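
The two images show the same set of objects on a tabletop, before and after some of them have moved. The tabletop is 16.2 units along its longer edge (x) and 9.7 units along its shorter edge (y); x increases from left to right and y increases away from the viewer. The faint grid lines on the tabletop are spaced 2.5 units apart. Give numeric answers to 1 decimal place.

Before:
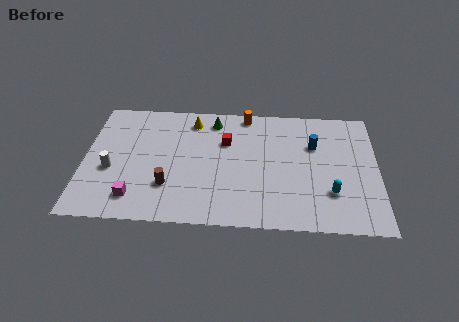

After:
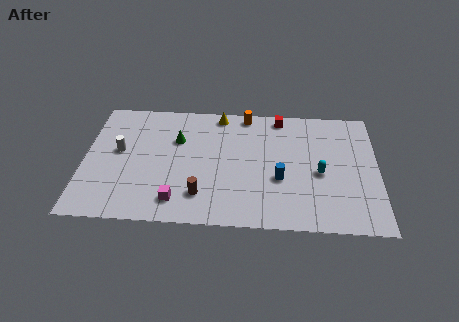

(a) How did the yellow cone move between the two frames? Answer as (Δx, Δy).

(1.5, 0.6)

The yellow cone was at about (5.9, 8.1) and moved to about (7.4, 8.7).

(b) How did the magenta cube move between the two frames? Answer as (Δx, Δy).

(2.3, -0.1)

From the two frames, the magenta cube sits at roughly (2.9, 1.8) before and (5.2, 1.7) after.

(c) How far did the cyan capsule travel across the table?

1.6

From (13.6, 2.8) to (13.0, 4.3), the cyan capsule covered √(0.6² + 1.5²) ≈ 1.6 units.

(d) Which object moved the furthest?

the red cube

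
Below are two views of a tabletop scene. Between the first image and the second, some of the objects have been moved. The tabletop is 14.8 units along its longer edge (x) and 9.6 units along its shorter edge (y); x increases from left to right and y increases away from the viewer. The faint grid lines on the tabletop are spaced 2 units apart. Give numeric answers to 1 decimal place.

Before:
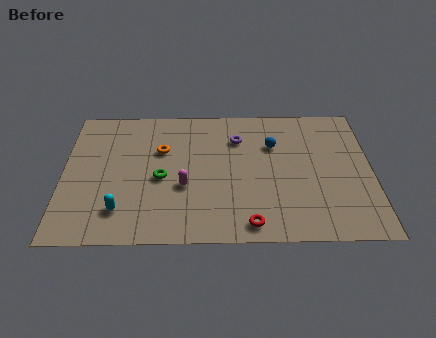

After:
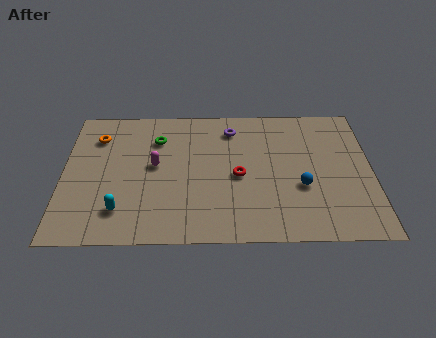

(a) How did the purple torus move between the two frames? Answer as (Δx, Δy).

(-0.3, 0.7)

The purple torus started near (8.4, 7.1) and ended near (8.1, 7.8).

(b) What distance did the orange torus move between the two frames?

3.3

The orange torus moved from about (4.7, 6.3) to (1.6, 7.3), a distance of √(3.1² + 1.0²) ≈ 3.3.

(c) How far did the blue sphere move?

3.3

From (10.1, 6.6) to (11.4, 3.6), the blue sphere covered √(1.3² + 3.0²) ≈ 3.3 units.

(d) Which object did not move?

the cyan capsule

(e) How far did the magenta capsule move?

2.1

From (5.8, 3.7) to (4.4, 5.2), the magenta capsule covered √(1.4² + 1.5²) ≈ 2.1 units.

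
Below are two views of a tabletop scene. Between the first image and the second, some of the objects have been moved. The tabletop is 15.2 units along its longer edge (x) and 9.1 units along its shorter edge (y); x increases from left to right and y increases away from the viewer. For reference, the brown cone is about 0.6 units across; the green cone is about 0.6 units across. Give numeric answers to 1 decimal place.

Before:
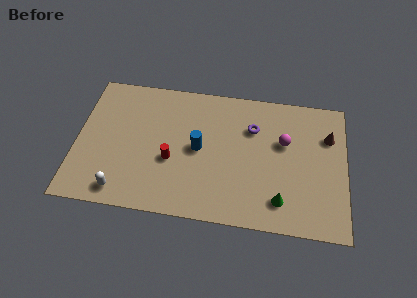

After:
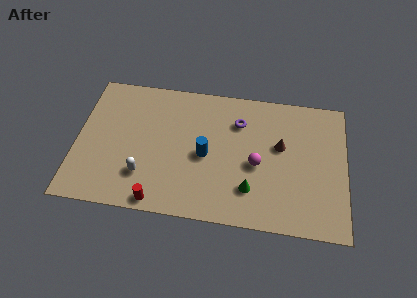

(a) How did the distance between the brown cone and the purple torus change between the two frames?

-1.6

They were about 4.3 units apart before and 2.7 after — 1.6 units closer together.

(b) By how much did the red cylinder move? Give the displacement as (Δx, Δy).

(-0.6, -2.8)

From the two frames, the red cylinder sits at roughly (5.4, 3.6) before and (4.8, 0.8) after.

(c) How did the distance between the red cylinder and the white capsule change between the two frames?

-1.8

The distance was about 3.6 in the first image and 1.8 in the second, so they moved 1.8 units closer together.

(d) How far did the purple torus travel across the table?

0.9

From (9.9, 6.4) to (9.1, 6.7), the purple torus covered √(0.8² + 0.3²) ≈ 0.9 units.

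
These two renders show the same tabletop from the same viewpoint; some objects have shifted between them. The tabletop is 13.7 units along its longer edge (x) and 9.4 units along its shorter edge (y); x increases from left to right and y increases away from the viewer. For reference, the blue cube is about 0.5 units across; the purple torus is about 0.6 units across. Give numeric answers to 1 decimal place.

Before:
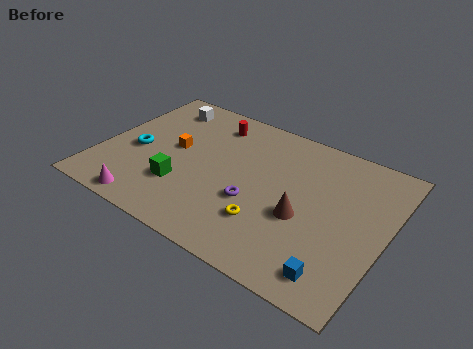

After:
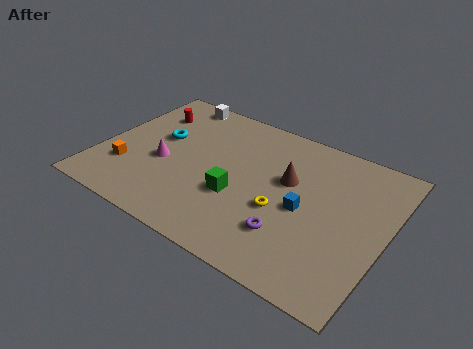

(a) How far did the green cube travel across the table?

2.7

From (4.2, 2.8) to (6.8, 3.5), the green cube covered √(2.6² + 0.7²) ≈ 2.7 units.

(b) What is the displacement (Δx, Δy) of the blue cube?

(-2.0, 2.9)

From the two frames, the blue cube sits at roughly (11.9, 1.4) before and (9.9, 4.3) after.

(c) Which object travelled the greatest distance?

the blue cube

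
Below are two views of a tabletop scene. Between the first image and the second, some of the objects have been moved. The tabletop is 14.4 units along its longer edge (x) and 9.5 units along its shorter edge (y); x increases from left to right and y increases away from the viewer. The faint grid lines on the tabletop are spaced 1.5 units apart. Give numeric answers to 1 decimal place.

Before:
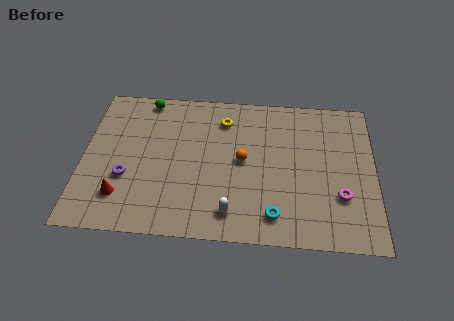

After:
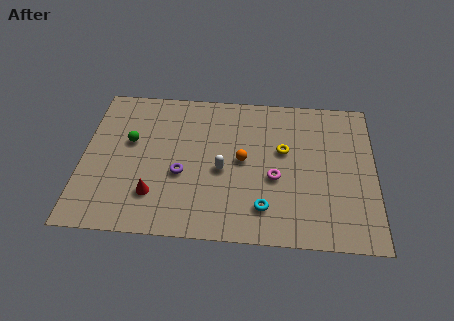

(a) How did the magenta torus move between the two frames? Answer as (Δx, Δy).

(-3.2, 0.9)

From the two frames, the magenta torus sits at roughly (12.7, 3.0) before and (9.5, 3.9) after.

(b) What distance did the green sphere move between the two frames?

3.0

The green sphere moved from about (3.0, 8.6) to (2.3, 5.7), a distance of √(0.7² + 2.9²) ≈ 3.0.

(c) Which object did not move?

the orange sphere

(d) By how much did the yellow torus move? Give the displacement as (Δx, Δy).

(3.0, -1.8)

From the two frames, the yellow torus sits at roughly (6.9, 7.5) before and (9.9, 5.7) after.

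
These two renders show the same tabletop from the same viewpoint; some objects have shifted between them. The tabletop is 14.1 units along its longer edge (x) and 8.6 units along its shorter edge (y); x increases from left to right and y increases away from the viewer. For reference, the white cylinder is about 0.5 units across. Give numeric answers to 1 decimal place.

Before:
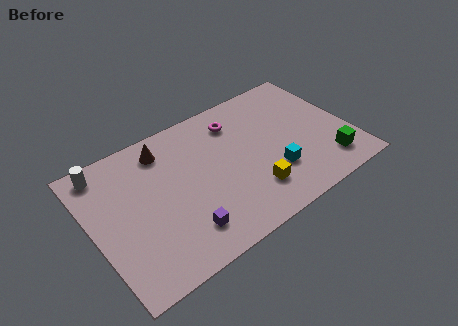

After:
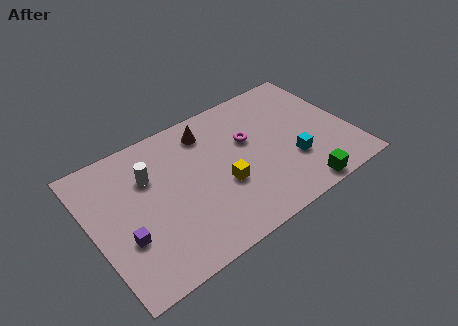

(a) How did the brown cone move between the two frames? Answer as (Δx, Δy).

(2.4, -0.1)

From the two frames, the brown cone sits at roughly (4.3, 7.1) before and (6.7, 7.0) after.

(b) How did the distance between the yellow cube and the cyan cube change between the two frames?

+2.4

The distance was about 1.4 in the first image and 3.8 in the second, so they moved 2.4 units further apart.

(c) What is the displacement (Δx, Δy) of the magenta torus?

(0.4, -1.5)

The magenta torus started near (8.3, 6.8) and ended near (8.7, 5.3).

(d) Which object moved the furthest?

the purple cube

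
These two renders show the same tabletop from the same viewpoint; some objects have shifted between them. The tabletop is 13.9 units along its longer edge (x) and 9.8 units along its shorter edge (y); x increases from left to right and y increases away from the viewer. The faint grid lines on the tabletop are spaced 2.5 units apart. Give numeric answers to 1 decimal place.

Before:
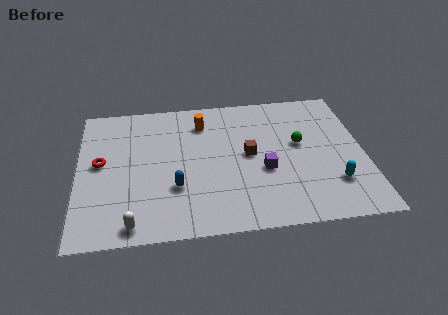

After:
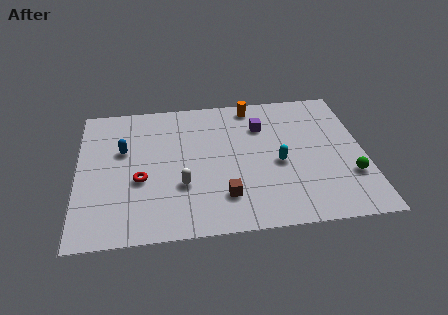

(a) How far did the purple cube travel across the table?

3.2

From (9.0, 3.9) to (9.0, 7.1), the purple cube covered √(0.0² + 3.2²) ≈ 3.2 units.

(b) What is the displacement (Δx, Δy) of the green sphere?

(2.3, -2.6)

The green sphere started near (10.8, 5.6) and ended near (13.1, 3.0).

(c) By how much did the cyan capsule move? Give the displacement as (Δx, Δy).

(-2.6, 1.7)

From the two frames, the cyan capsule sits at roughly (12.3, 2.6) before and (9.7, 4.3) after.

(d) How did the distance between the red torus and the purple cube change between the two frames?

-1.2

The distance was about 8.0 in the first image and 6.8 in the second, so they moved 1.2 units closer together.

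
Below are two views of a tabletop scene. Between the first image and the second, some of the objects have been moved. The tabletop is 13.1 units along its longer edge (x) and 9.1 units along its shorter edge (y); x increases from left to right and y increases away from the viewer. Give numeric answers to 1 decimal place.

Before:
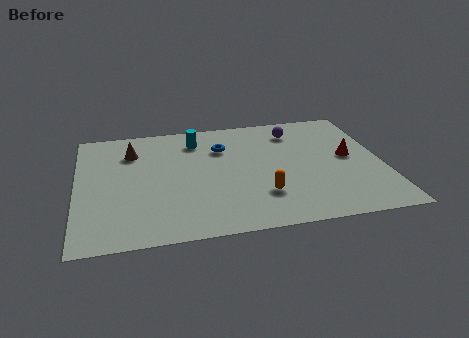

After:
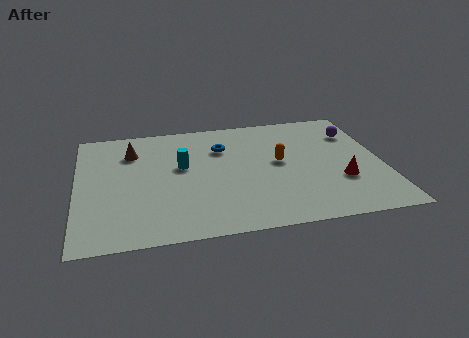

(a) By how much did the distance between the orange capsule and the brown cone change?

-0.3

They were about 6.9 units apart before and 6.6 after — 0.3 units closer together.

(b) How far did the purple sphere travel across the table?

2.7

The purple sphere moved from about (9.5, 7.3) to (12.1, 6.7), a distance of √(2.6² + 0.6²) ≈ 2.7.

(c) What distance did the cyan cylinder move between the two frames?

2.1

The cyan cylinder was near (5.2, 7.3) before and (4.5, 5.3) after, so it travelled √(0.7² + 2.0²) ≈ 2.1 units.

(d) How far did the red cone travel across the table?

1.9

The red cone moved from about (11.7, 4.8) to (11.2, 3.0), a distance of √(0.5² + 1.8²) ≈ 1.9.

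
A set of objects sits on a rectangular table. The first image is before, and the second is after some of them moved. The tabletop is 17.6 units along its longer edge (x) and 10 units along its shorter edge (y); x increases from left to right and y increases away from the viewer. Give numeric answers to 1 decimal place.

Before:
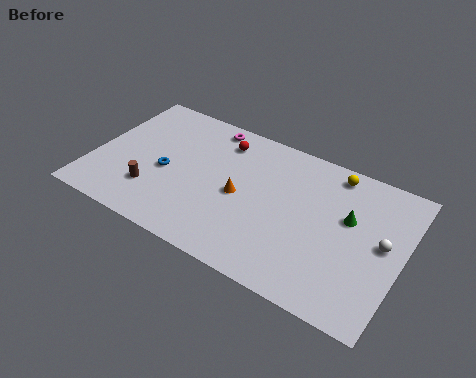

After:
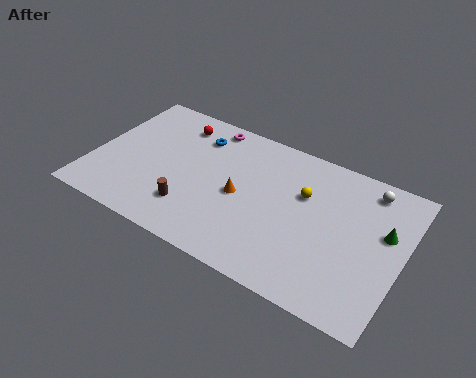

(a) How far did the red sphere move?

2.7

From (6.9, 8.1) to (4.2, 8.2), the red sphere covered √(2.7² + 0.1²) ≈ 2.7 units.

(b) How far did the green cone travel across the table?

2.0

From (14.5, 6.1) to (16.5, 6.1), the green cone covered √(2.0² + 0.0²) ≈ 2.0 units.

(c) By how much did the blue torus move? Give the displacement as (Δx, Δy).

(1.3, 3.4)

The blue torus started near (4.2, 4.4) and ended near (5.5, 7.8).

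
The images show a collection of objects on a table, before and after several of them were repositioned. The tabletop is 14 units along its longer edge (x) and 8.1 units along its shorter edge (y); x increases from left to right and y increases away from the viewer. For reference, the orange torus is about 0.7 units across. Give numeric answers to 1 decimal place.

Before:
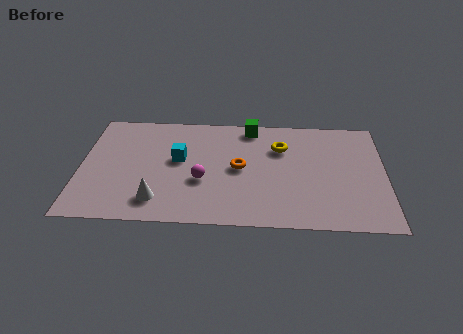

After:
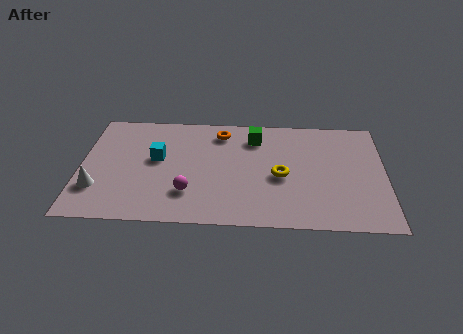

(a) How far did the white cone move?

2.9

The white cone was near (3.6, 1.6) before and (0.8, 2.3) after, so it travelled √(2.8² + 0.7²) ≈ 2.9 units.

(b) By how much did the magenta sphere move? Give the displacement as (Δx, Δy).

(-0.6, -0.9)

The magenta sphere started near (5.6, 3.1) and ended near (5.0, 2.2).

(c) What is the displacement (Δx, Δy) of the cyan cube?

(-1.0, 0.0)

From the two frames, the cyan cube sits at roughly (4.5, 4.6) before and (3.5, 4.6) after.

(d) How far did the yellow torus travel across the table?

2.1

From (9.2, 5.7) to (9.2, 3.6), the yellow torus covered √(0.0² + 2.1²) ≈ 2.1 units.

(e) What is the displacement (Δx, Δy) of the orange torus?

(-0.9, 2.6)

From the two frames, the orange torus sits at roughly (7.3, 4.1) before and (6.4, 6.7) after.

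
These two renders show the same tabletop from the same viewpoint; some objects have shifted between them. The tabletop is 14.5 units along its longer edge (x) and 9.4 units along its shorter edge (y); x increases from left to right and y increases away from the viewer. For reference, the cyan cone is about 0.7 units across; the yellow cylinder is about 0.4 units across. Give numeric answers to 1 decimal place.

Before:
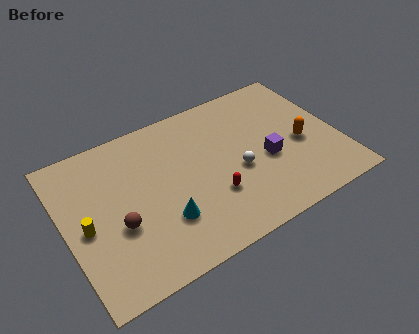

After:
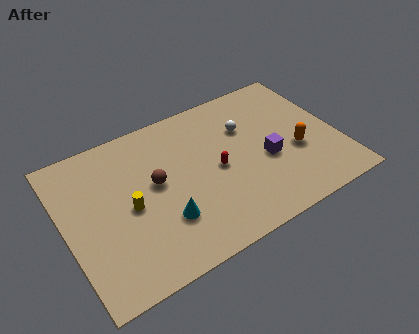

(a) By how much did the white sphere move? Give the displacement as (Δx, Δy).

(0.9, 2.5)

The white sphere was at about (9.0, 3.9) and moved to about (9.9, 6.4).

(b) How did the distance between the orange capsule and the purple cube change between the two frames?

-0.3

The distance was about 1.9 in the first image and 1.6 in the second, so they moved 0.3 units closer together.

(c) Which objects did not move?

the cyan cone and the purple cube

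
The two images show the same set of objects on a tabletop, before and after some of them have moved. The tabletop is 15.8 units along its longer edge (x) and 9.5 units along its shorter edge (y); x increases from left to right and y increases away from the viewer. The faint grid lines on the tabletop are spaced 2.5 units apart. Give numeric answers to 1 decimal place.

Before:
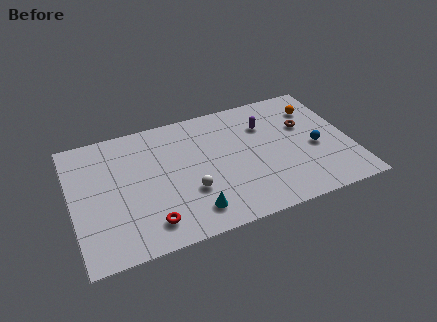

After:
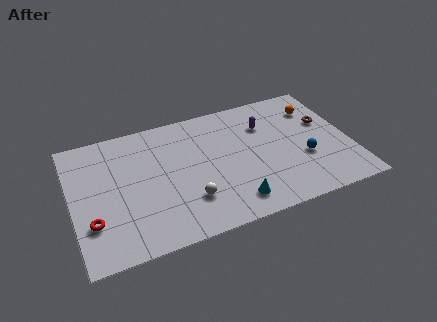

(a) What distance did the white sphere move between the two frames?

0.6

From (6.5, 3.2) to (6.4, 2.6), the white sphere covered √(0.1² + 0.6²) ≈ 0.6 units.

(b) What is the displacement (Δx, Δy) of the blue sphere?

(-0.7, -0.6)

From the two frames, the blue sphere sits at roughly (13.8, 4.1) before and (13.1, 3.5) after.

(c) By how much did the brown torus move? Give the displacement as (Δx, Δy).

(1.2, -0.1)

From the two frames, the brown torus sits at roughly (13.4, 6.0) before and (14.6, 5.9) after.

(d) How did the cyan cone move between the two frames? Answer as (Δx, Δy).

(2.3, -0.1)

The cyan cone started near (6.5, 1.7) and ended near (8.8, 1.6).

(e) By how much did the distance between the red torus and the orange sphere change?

+2.4

They were about 11.5 units apart before and 13.9 after — 2.4 units further apart.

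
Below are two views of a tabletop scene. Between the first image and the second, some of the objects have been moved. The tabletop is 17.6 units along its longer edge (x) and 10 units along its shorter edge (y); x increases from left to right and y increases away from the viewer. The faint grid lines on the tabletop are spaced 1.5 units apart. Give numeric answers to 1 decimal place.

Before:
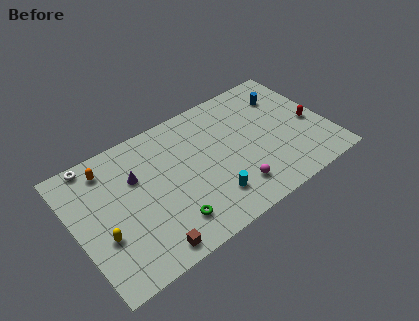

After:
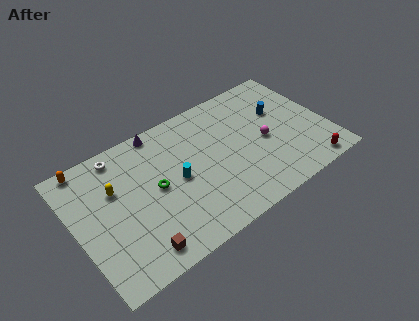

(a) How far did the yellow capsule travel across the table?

3.2

The yellow capsule was near (1.6, 3.6) before and (2.9, 6.5) after, so it travelled √(1.3² + 2.9²) ≈ 3.2 units.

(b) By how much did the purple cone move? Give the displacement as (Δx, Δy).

(2.1, 2.6)

The purple cone started near (4.4, 6.6) and ended near (6.5, 9.2).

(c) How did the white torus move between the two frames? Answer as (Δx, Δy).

(1.7, -0.4)

The white torus started near (1.9, 9.2) and ended near (3.6, 8.8).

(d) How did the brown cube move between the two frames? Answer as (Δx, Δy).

(-0.7, 0.3)

From the two frames, the brown cube sits at roughly (4.3, 1.1) before and (3.6, 1.4) after.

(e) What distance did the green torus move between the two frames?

3.0

The green torus moved from about (6.0, 2.1) to (5.5, 5.1), a distance of √(0.5² + 3.0²) ≈ 3.0.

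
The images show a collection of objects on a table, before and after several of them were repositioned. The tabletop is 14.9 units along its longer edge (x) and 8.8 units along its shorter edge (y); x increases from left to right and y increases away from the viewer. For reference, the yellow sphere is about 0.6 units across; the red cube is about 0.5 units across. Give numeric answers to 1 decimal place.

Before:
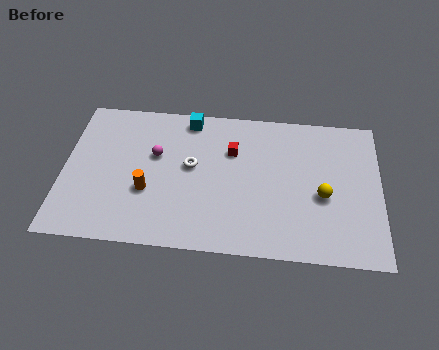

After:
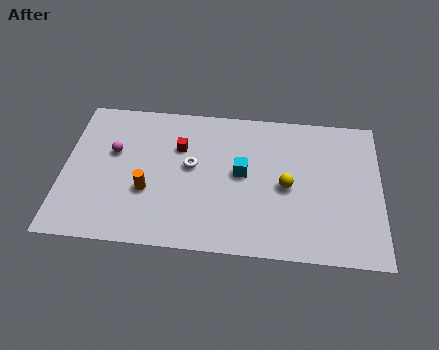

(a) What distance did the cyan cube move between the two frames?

4.0

The cyan cube was near (5.8, 7.8) before and (8.4, 4.7) after, so it travelled √(2.6² + 3.1²) ≈ 4.0 units.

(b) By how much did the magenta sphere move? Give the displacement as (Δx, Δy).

(-2.0, 0.0)

From the two frames, the magenta sphere sits at roughly (4.3, 5.4) before and (2.3, 5.4) after.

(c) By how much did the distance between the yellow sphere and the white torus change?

-1.7

They were about 6.3 units apart before and 4.6 after — 1.7 units closer together.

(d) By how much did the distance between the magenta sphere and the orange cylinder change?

+0.6

They were about 2.2 units apart before and 2.8 after — 0.6 units further apart.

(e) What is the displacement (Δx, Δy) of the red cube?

(-2.5, 0.0)

The red cube was at about (7.9, 6.0) and moved to about (5.4, 6.0).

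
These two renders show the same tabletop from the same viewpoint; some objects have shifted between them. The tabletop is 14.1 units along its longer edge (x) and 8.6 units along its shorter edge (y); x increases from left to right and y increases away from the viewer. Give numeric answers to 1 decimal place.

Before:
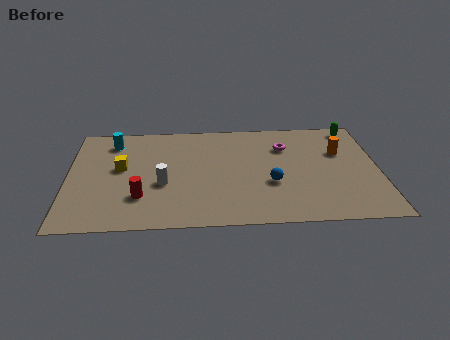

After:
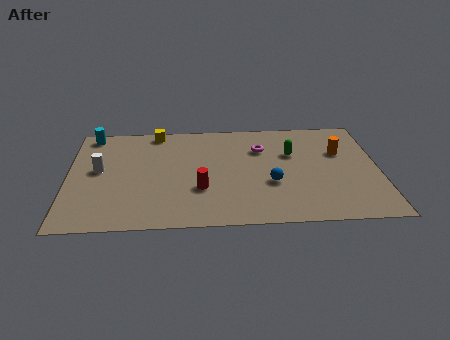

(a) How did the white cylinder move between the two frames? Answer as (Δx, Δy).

(-2.9, 1.3)

The white cylinder started near (4.3, 3.4) and ended near (1.4, 4.7).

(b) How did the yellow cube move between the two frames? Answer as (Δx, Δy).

(1.6, 3.0)

The yellow cube was at about (2.4, 4.8) and moved to about (4.0, 7.8).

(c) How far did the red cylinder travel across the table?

2.7

The red cylinder moved from about (3.3, 2.4) to (6.0, 2.9), a distance of √(2.7² + 0.5²) ≈ 2.7.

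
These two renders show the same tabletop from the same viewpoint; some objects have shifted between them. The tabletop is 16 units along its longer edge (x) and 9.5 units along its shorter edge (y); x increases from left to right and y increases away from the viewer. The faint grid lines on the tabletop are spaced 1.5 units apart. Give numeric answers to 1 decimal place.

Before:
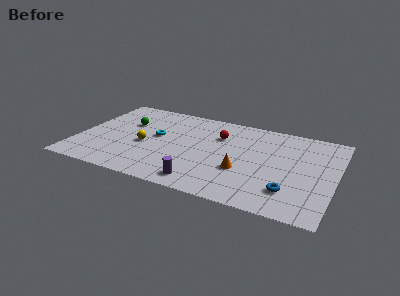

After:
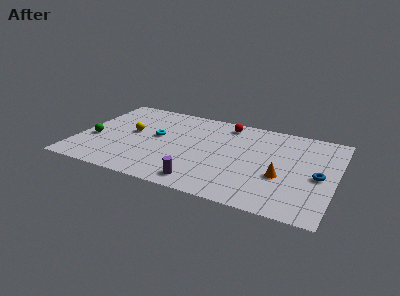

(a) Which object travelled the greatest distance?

the green sphere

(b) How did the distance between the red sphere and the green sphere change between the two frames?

+3.3

They were about 5.8 units apart before and 9.1 after — 3.3 units further apart.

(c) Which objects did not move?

the purple cylinder and the cyan torus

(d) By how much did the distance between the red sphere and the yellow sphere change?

+1.3

They were about 5.1 units apart before and 6.4 after — 1.3 units further apart.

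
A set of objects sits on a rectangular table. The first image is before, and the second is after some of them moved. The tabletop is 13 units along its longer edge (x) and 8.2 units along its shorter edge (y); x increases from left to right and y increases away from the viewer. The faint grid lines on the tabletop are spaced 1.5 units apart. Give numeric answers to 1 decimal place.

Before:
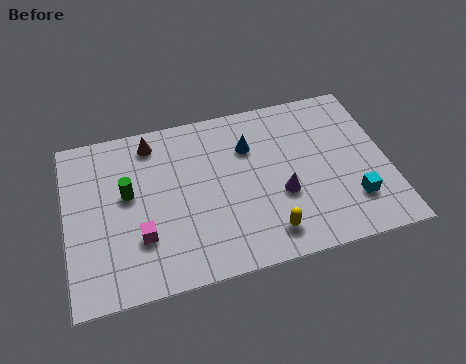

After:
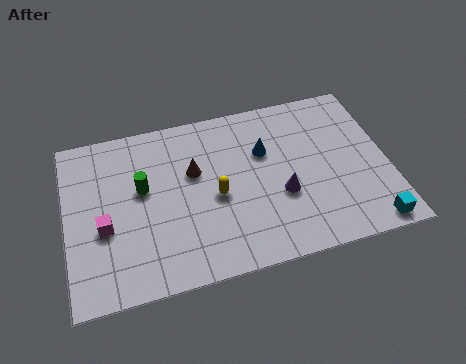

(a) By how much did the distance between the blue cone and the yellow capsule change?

-1.7

They were about 4.4 units apart before and 2.7 after — 1.7 units closer together.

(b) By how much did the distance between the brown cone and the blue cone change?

-1.2

They were about 4.1 units apart before and 2.9 after — 1.2 units closer together.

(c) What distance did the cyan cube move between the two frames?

1.4

The cyan cube was near (11.4, 2.1) before and (12.0, 0.8) after, so it travelled √(0.6² + 1.3²) ≈ 1.4 units.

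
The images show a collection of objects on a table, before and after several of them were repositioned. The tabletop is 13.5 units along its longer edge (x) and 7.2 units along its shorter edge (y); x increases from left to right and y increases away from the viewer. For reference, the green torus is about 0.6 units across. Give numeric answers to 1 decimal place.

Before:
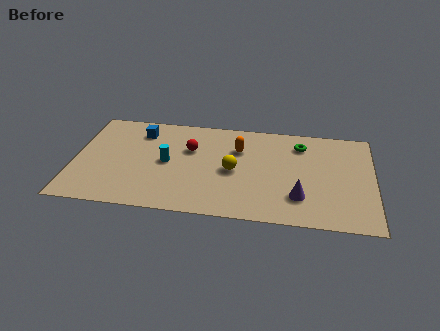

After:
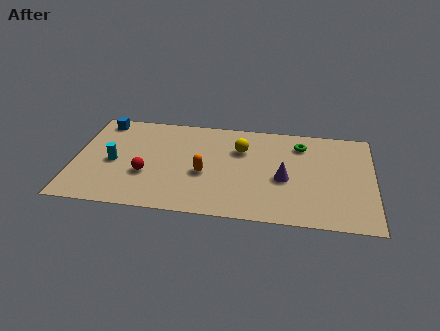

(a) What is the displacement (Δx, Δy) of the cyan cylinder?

(-2.4, -0.3)

From the two frames, the cyan cylinder sits at roughly (4.2, 3.6) before and (1.8, 3.3) after.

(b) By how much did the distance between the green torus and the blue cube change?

+1.8

They were about 7.3 units apart before and 9.1 after — 1.8 units further apart.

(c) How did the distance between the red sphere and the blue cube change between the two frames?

+1.8

Before: roughly 2.5 units apart; after: 4.3. That's 1.8 units further apart.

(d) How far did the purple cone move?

1.4

From (10.2, 1.9) to (9.5, 3.1), the purple cone covered √(0.7² + 1.2²) ≈ 1.4 units.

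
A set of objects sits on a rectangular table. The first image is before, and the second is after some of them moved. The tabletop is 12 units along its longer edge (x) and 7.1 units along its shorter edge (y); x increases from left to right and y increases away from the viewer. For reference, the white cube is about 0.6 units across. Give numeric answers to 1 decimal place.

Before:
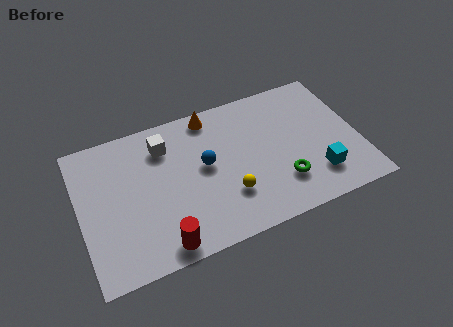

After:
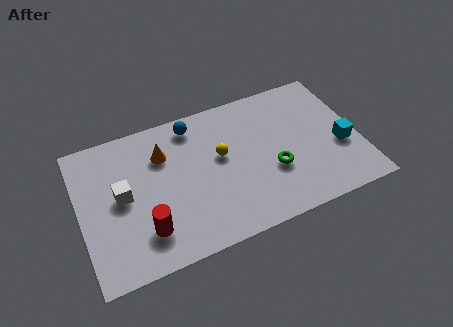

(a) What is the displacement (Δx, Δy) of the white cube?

(-2.0, -1.8)

The white cube started near (3.8, 5.5) and ended near (1.8, 3.7).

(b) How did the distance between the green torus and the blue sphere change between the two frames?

+1.0

They were about 3.7 units apart before and 4.7 after — 1.0 units further apart.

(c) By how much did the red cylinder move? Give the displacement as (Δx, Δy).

(-0.6, 0.9)

The red cylinder started near (3.2, 0.8) and ended near (2.6, 1.7).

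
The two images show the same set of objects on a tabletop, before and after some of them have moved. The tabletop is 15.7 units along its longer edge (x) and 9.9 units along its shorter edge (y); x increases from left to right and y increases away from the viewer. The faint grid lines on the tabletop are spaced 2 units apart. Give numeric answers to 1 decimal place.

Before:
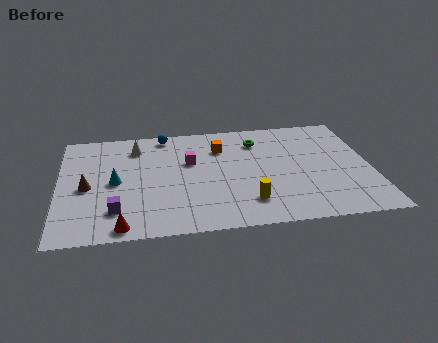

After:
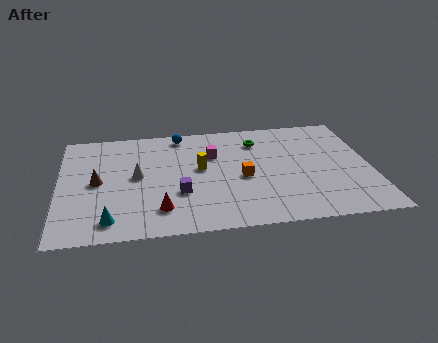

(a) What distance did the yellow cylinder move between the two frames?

4.0

The yellow cylinder was near (9.4, 2.2) before and (7.1, 5.5) after, so it travelled √(2.3² + 3.3²) ≈ 4.0 units.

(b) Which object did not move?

the green torus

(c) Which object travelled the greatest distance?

the yellow cylinder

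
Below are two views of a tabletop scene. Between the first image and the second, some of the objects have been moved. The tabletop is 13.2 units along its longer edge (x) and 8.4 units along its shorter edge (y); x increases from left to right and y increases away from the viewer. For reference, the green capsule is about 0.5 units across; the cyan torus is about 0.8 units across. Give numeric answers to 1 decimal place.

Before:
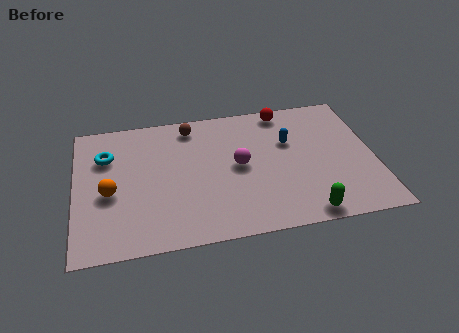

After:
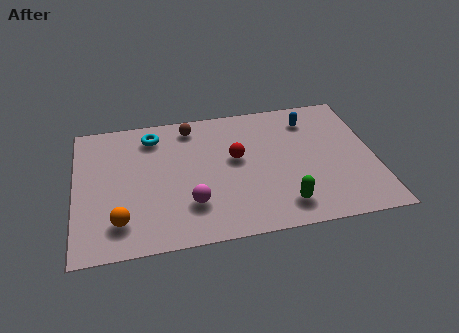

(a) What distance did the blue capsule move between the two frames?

1.6

The blue capsule was near (9.5, 5.4) before and (10.5, 6.7) after, so it travelled √(1.0² + 1.3²) ≈ 1.6 units.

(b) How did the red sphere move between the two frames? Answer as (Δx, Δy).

(-2.3, -2.7)

The red sphere started near (9.4, 7.5) and ended near (7.1, 4.8).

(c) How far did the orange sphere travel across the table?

1.8

From (1.5, 3.6) to (1.9, 1.8), the orange sphere covered √(0.4² + 1.8²) ≈ 1.8 units.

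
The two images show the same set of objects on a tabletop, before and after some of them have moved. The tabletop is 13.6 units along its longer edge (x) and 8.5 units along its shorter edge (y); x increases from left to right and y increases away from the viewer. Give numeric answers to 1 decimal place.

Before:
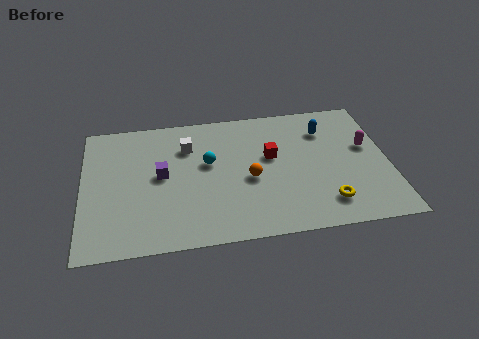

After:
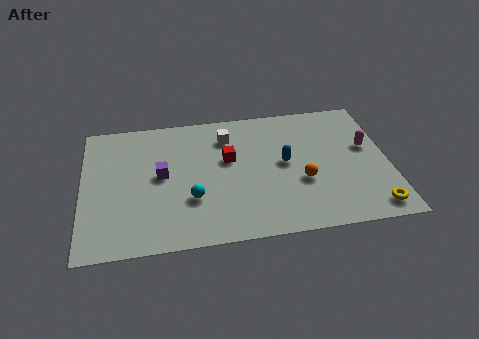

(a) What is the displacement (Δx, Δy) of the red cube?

(-1.9, 0.1)

The red cube was at about (8.4, 5.0) and moved to about (6.5, 5.1).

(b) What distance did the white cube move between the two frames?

1.8

From (4.7, 6.2) to (6.5, 6.6), the white cube covered √(1.8² + 0.4²) ≈ 1.8 units.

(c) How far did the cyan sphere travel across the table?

2.3

The cyan sphere was near (5.6, 5.0) before and (4.8, 2.8) after, so it travelled √(0.8² + 2.2²) ≈ 2.3 units.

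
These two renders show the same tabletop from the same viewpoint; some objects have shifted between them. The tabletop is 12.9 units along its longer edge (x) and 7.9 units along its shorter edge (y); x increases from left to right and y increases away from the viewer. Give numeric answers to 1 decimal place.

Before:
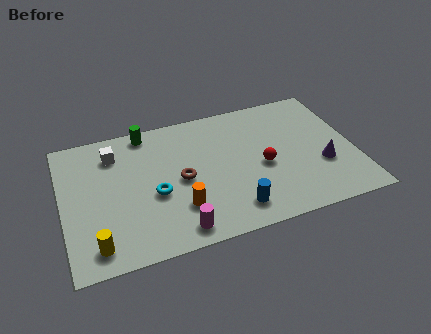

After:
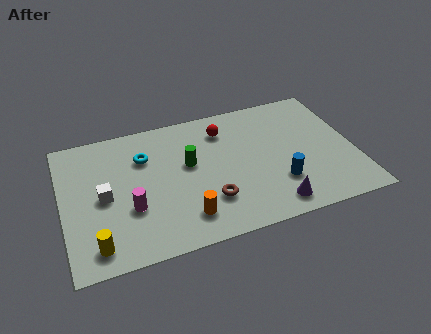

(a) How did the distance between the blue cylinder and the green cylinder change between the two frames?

-2.2

Before: roughly 6.6 units apart; after: 4.4. That's 2.2 units closer together.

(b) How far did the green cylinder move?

3.0

The green cylinder moved from about (3.9, 7.1) to (5.6, 4.6), a distance of √(1.7² + 2.5²) ≈ 3.0.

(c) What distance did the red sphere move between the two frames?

3.1

The red sphere moved from about (8.8, 3.5) to (7.3, 6.2), a distance of √(1.5² + 2.7²) ≈ 3.1.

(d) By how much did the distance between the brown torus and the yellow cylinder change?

+0.4

Before: roughly 4.7 units apart; after: 5.1. That's 0.4 units further apart.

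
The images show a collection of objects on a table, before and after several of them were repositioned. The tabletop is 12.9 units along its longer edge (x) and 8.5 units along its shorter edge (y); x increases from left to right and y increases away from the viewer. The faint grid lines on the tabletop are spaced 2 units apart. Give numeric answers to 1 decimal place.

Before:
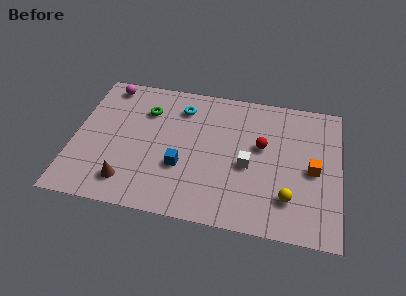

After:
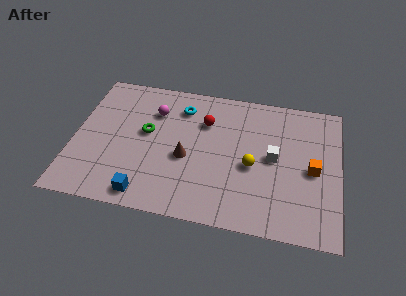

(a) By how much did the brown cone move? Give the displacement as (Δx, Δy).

(2.7, 2.0)

From the two frames, the brown cone sits at roughly (2.8, 1.6) before and (5.5, 3.6) after.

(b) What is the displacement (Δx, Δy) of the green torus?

(0.1, -1.4)

The green torus was at about (3.4, 6.2) and moved to about (3.5, 4.8).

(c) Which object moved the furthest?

the brown cone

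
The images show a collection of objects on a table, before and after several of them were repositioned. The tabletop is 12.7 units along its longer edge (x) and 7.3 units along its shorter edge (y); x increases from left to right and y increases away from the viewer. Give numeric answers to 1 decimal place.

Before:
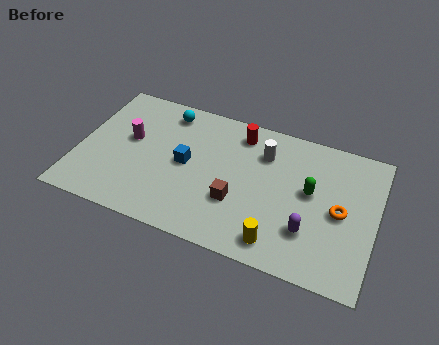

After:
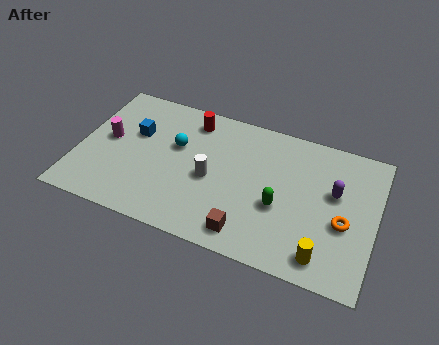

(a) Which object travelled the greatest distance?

the white cylinder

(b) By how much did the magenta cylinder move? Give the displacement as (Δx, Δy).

(-0.9, -0.3)

From the two frames, the magenta cylinder sits at roughly (2.1, 4.2) before and (1.2, 3.9) after.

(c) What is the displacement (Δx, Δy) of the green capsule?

(-1.2, -1.2)

The green capsule was at about (9.9, 4.1) and moved to about (8.7, 2.9).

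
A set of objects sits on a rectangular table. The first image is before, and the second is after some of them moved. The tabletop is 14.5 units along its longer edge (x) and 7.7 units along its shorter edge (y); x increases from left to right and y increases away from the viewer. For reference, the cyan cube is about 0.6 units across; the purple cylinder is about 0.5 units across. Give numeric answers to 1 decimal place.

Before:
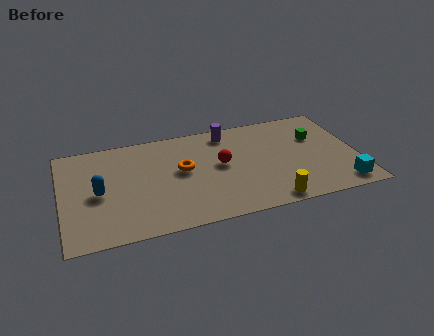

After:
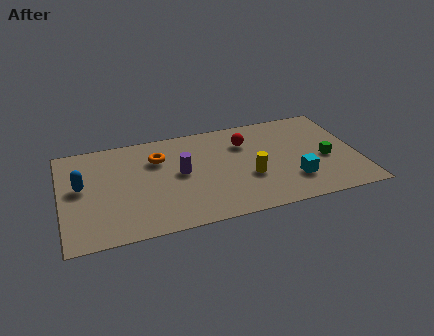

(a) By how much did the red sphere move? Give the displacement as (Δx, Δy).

(1.3, 1.4)

From the two frames, the red sphere sits at roughly (7.8, 4.2) before and (9.1, 5.6) after.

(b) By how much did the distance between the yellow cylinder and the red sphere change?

-1.3

Before: roughly 4.0 units apart; after: 2.7. That's 1.3 units closer together.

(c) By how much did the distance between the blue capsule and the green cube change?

+1.0

They were about 10.9 units apart before and 11.9 after — 1.0 units further apart.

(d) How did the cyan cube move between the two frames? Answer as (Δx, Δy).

(-2.3, 1.0)

The cyan cube started near (13.5, 1.1) and ended near (11.2, 2.1).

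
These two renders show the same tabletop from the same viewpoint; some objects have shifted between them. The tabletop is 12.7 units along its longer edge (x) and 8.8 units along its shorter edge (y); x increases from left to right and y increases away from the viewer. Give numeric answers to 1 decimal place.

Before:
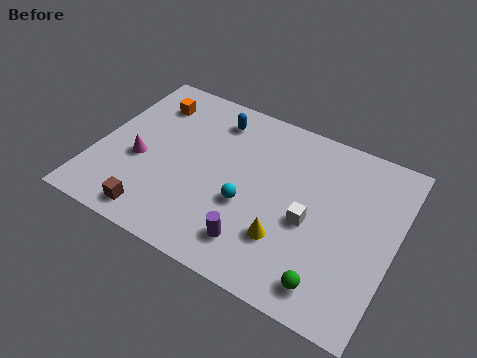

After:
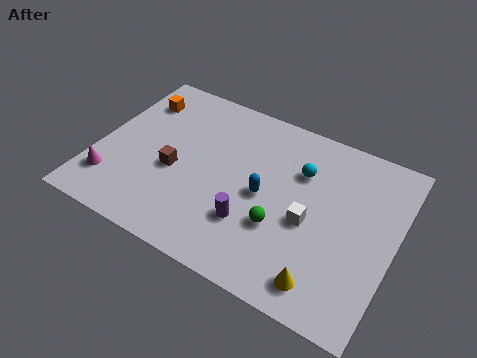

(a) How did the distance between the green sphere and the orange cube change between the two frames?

-2.4

Before: roughly 10.3 units apart; after: 7.9. That's 2.4 units closer together.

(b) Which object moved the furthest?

the blue capsule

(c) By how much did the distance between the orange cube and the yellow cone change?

+2.6

Before: roughly 7.9 units apart; after: 10.5. That's 2.6 units further apart.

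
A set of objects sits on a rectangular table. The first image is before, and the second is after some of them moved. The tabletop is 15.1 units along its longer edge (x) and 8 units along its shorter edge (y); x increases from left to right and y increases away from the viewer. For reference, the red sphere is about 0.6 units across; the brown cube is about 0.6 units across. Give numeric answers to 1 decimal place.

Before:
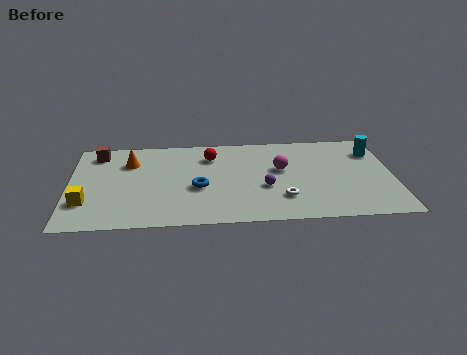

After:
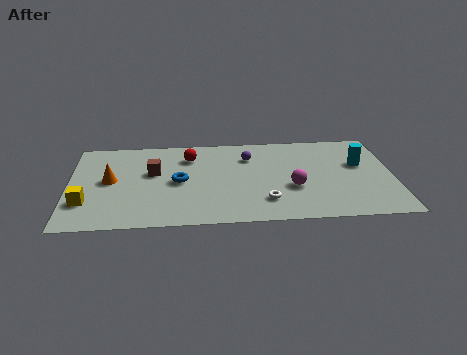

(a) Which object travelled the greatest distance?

the brown cube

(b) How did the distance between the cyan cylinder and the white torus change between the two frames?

-0.5

Before: roughly 5.9 units apart; after: 5.4. That's 0.5 units closer together.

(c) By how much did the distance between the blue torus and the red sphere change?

-0.6

They were about 2.9 units apart before and 2.3 after — 0.6 units closer together.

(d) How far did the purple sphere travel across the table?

2.9

The purple sphere moved from about (9.1, 3.1) to (8.4, 5.9), a distance of √(0.7² + 2.8²) ≈ 2.9.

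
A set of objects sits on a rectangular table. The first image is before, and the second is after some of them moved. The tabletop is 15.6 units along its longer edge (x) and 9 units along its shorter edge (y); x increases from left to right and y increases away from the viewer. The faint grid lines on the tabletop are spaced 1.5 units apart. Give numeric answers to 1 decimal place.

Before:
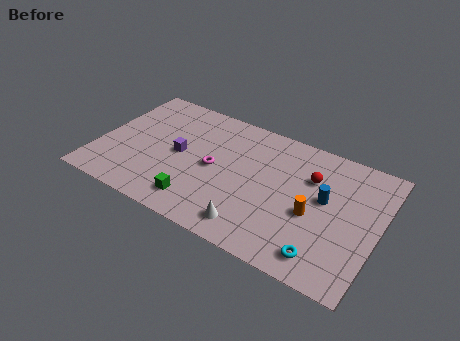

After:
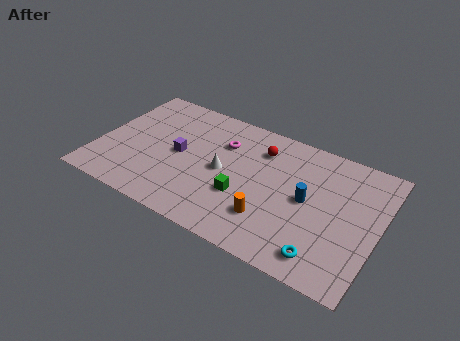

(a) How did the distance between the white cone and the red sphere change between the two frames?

-2.4

Before: roughly 5.5 units apart; after: 3.1. That's 2.4 units closer together.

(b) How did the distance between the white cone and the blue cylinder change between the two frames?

-0.4

Before: roughly 5.1 units apart; after: 4.7. That's 0.4 units closer together.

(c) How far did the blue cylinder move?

1.0

From (12.6, 5.1) to (11.7, 4.6), the blue cylinder covered √(0.9² + 0.5²) ≈ 1.0 units.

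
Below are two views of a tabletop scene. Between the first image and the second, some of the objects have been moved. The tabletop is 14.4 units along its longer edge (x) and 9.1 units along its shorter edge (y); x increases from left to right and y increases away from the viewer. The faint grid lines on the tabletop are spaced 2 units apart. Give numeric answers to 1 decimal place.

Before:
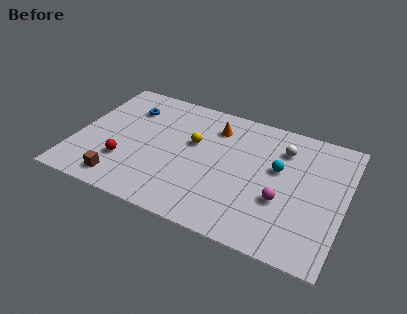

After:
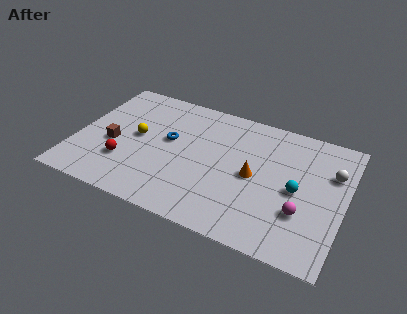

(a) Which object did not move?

the red sphere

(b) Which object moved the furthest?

the orange cone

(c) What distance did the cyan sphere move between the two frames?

1.6

The cyan sphere was near (10.8, 5.4) before and (11.9, 4.3) after, so it travelled √(1.1² + 1.1²) ≈ 1.6 units.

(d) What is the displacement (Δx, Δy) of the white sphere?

(2.7, -0.7)

From the two frames, the white sphere sits at roughly (10.9, 6.9) before and (13.6, 6.2) after.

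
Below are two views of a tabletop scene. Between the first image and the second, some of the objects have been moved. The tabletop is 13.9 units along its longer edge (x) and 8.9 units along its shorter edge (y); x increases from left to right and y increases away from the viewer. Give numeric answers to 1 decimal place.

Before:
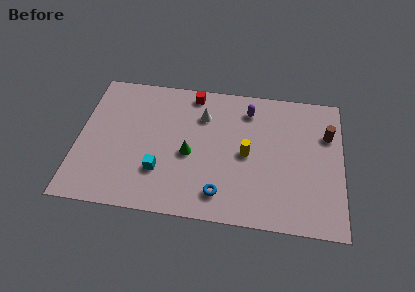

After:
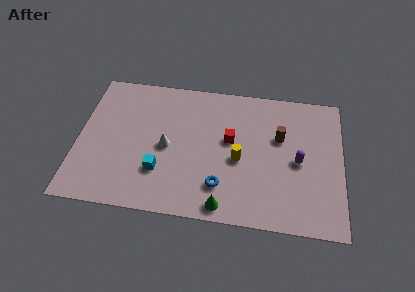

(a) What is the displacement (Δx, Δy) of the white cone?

(-1.8, -2.3)

The white cone started near (6.5, 6.5) and ended near (4.7, 4.2).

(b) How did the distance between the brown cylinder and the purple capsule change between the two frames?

-2.6

The distance was about 4.3 in the first image and 1.7 in the second, so they moved 2.6 units closer together.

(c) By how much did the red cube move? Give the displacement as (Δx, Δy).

(2.1, -2.8)

The red cube started near (5.9, 7.9) and ended near (8.0, 5.1).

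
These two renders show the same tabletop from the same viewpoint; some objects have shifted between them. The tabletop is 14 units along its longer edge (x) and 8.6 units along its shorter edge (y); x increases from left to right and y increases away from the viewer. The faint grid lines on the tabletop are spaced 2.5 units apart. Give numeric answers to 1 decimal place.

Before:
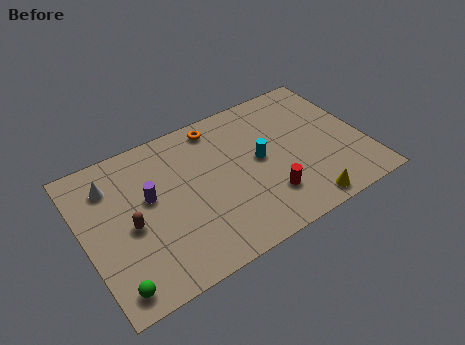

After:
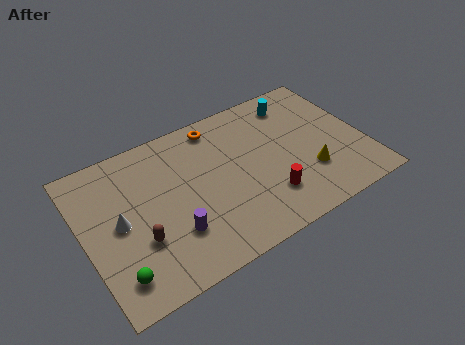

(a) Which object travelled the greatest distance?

the cyan cylinder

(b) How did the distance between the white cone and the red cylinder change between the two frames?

-1.0

The distance was about 8.4 in the first image and 7.4 in the second, so they moved 1.0 units closer together.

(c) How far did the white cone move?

2.3

The white cone moved from about (1.6, 6.6) to (1.7, 4.3), a distance of √(0.1² + 2.3²) ≈ 2.3.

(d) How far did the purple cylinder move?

2.6

From (3.3, 5.0) to (4.1, 2.5), the purple cylinder covered √(0.8² + 2.5²) ≈ 2.6 units.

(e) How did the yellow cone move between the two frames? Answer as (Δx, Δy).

(0.6, 1.7)

The yellow cone started near (10.4, 0.9) and ended near (11.0, 2.6).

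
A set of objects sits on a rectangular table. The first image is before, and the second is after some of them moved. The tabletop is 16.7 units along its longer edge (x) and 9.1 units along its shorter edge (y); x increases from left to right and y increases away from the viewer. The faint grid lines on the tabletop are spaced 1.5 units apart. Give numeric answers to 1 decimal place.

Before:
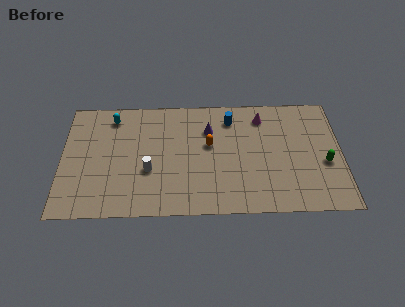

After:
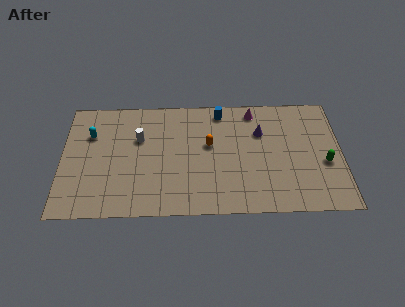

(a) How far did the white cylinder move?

2.6

The white cylinder moved from about (5.2, 3.4) to (4.6, 5.9), a distance of √(0.6² + 2.5²) ≈ 2.6.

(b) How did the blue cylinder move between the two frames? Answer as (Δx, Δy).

(-0.6, 0.6)

The blue cylinder started near (10.1, 7.3) and ended near (9.5, 7.9).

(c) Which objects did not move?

the orange capsule and the green capsule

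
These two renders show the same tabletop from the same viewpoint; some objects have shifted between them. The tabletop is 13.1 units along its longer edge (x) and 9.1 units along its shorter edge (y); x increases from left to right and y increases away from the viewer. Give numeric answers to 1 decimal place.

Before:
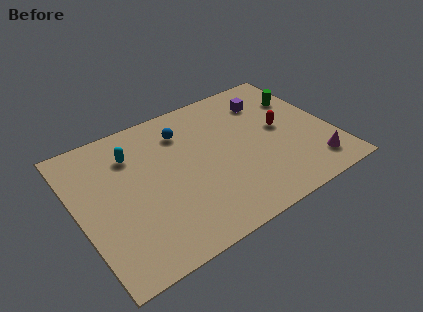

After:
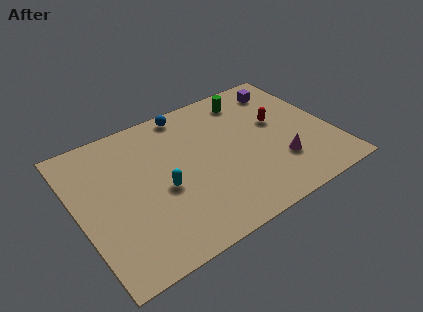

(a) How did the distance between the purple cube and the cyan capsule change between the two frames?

+0.8

Before: roughly 7.2 units apart; after: 8.0. That's 0.8 units further apart.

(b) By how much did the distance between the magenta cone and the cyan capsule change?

-4.0

The distance was about 10.0 in the first image and 6.0 in the second, so they moved 4.0 units closer together.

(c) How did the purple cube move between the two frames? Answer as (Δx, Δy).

(1.0, 0.5)

The purple cube started near (10.3, 7.0) and ended near (11.3, 7.5).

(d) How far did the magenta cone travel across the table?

1.9

The magenta cone moved from about (11.7, 1.6) to (10.1, 2.6), a distance of √(1.6² + 1.0²) ≈ 1.9.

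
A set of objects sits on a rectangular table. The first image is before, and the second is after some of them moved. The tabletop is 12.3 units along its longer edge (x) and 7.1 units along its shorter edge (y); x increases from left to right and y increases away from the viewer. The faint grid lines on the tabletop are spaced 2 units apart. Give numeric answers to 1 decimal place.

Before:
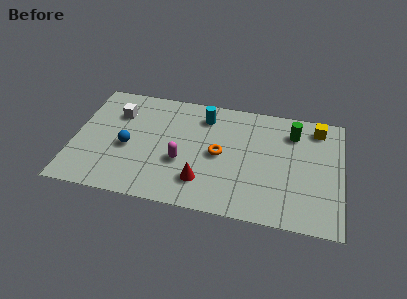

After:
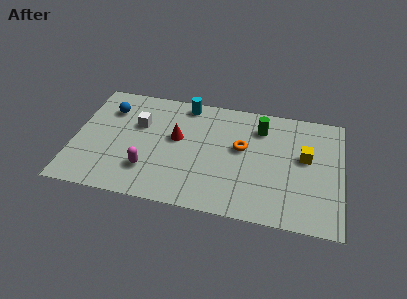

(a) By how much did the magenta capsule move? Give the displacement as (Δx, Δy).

(-1.5, -0.8)

The magenta capsule started near (5.0, 2.7) and ended near (3.5, 1.9).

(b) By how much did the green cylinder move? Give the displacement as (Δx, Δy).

(-1.5, 0.0)

From the two frames, the green cylinder sits at roughly (10.0, 5.5) before and (8.5, 5.5) after.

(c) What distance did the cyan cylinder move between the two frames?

1.1

The cyan cylinder moved from about (5.9, 5.7) to (5.0, 6.3), a distance of √(0.9² + 0.6²) ≈ 1.1.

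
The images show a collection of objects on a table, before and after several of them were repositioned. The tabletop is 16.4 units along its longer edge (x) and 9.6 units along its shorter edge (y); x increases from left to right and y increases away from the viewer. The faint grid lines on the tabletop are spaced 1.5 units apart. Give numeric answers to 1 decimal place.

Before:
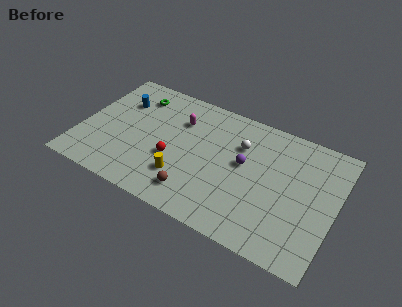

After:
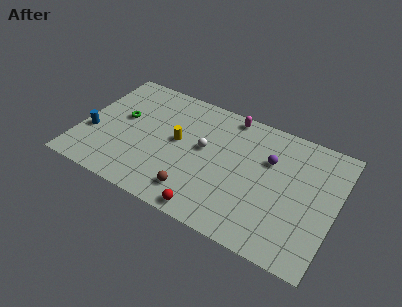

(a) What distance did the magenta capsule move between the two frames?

3.5

The magenta capsule moved from about (6.1, 6.9) to (9.1, 8.7), a distance of √(3.0² + 1.8²) ≈ 3.5.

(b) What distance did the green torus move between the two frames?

2.3

The green torus was near (3.1, 7.7) before and (2.5, 5.5) after, so it travelled √(0.6² + 2.2²) ≈ 2.3 units.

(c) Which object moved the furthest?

the red sphere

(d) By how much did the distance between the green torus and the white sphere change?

-1.7

They were about 7.1 units apart before and 5.4 after — 1.7 units closer together.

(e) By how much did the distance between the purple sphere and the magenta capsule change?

-0.9

The distance was about 4.6 in the first image and 3.7 in the second, so they moved 0.9 units closer together.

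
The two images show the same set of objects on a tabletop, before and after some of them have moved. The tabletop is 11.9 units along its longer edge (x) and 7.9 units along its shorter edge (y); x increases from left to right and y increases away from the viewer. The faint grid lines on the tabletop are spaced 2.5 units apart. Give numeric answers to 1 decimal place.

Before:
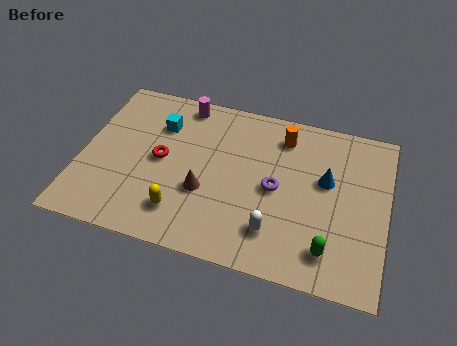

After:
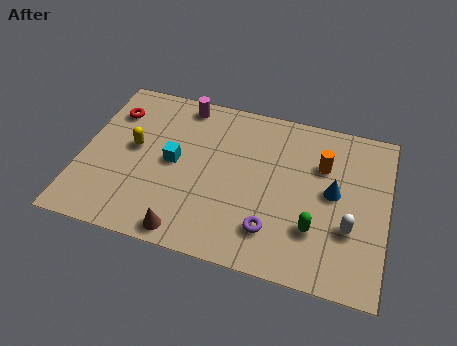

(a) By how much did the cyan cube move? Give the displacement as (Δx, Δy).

(0.7, -1.7)

From the two frames, the cyan cube sits at roughly (2.9, 5.7) before and (3.6, 4.0) after.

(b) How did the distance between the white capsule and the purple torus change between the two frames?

+1.0

They were about 2.0 units apart before and 3.0 after — 1.0 units further apart.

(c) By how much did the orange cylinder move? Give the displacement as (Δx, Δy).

(1.6, -1.0)

From the two frames, the orange cylinder sits at roughly (7.7, 6.4) before and (9.3, 5.4) after.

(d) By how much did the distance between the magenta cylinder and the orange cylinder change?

+1.8

Before: roughly 4.0 units apart; after: 5.8. That's 1.8 units further apart.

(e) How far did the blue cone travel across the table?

0.6

The blue cone was near (9.5, 4.7) before and (9.8, 4.2) after, so it travelled √(0.3² + 0.5²) ≈ 0.6 units.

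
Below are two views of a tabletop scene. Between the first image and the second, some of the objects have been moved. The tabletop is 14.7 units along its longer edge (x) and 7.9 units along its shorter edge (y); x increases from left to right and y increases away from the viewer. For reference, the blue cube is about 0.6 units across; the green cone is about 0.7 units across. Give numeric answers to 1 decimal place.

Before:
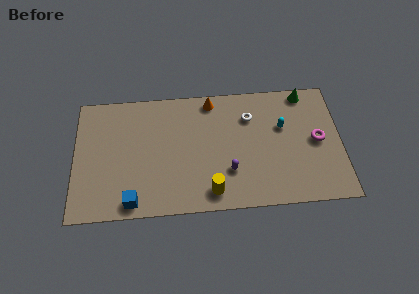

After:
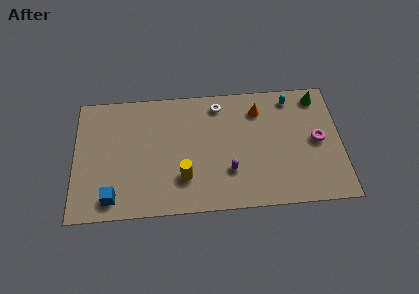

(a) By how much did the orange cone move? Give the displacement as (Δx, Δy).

(2.6, -0.8)

The orange cone was at about (7.6, 7.0) and moved to about (10.2, 6.2).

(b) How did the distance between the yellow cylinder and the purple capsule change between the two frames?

+0.9

Before: roughly 1.6 units apart; after: 2.5. That's 0.9 units further apart.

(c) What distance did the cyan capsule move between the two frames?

1.9

The cyan capsule moved from about (11.5, 5.0) to (12.0, 6.8), a distance of √(0.5² + 1.8²) ≈ 1.9.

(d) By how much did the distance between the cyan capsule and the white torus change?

+2.0

They were about 2.0 units apart before and 4.0 after — 2.0 units further apart.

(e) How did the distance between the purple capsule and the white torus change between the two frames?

+0.7

The distance was about 3.6 in the first image and 4.3 in the second, so they moved 0.7 units further apart.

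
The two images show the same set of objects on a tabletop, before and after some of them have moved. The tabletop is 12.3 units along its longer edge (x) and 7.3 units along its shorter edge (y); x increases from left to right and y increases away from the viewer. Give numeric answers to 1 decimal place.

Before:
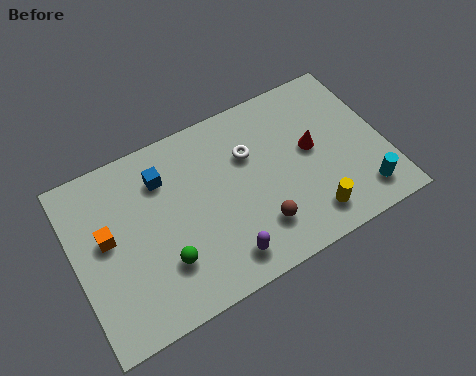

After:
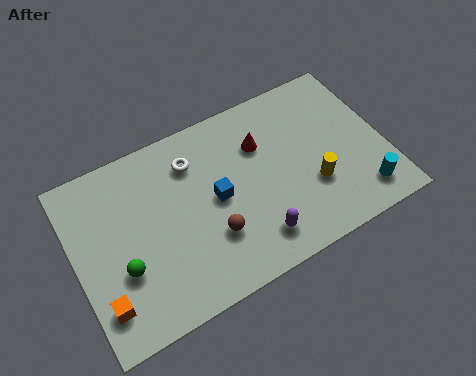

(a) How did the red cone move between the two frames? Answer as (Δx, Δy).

(-1.9, 1.1)

The red cone started near (9.5, 4.0) and ended near (7.6, 5.1).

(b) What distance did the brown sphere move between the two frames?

1.9

From (7.0, 1.8) to (5.2, 2.3), the brown sphere covered √(1.8² + 0.5²) ≈ 1.9 units.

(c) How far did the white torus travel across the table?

2.3

The white torus was near (7.1, 4.9) before and (4.9, 5.6) after, so it travelled √(2.2² + 0.7²) ≈ 2.3 units.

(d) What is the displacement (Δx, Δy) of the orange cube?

(-0.5, -2.5)

The orange cube was at about (1.3, 4.1) and moved to about (0.8, 1.6).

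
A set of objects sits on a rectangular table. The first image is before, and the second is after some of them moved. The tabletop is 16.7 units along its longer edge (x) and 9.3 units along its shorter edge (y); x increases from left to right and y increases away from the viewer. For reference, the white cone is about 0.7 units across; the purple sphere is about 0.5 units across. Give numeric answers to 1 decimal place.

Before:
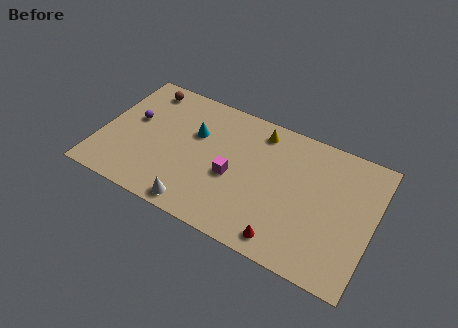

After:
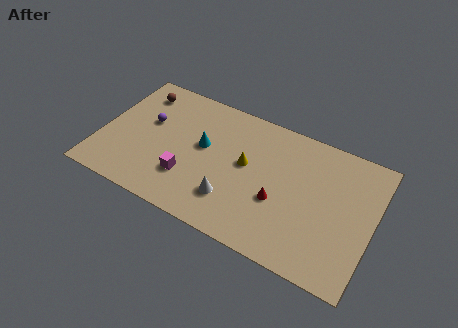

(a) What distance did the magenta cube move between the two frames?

2.9

The magenta cube moved from about (8.2, 4.0) to (5.6, 2.7), a distance of √(2.6² + 1.3²) ≈ 2.9.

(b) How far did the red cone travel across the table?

2.5

The red cone was near (11.8, 1.2) before and (11.1, 3.6) after, so it travelled √(0.7² + 2.4²) ≈ 2.5 units.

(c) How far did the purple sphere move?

0.9

The purple sphere moved from about (1.8, 5.4) to (2.7, 5.6), a distance of √(0.9² + 0.2²) ≈ 0.9.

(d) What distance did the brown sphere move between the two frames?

0.5

The brown sphere moved from about (2.1, 8.0) to (1.8, 7.6), a distance of √(0.3² + 0.4²) ≈ 0.5.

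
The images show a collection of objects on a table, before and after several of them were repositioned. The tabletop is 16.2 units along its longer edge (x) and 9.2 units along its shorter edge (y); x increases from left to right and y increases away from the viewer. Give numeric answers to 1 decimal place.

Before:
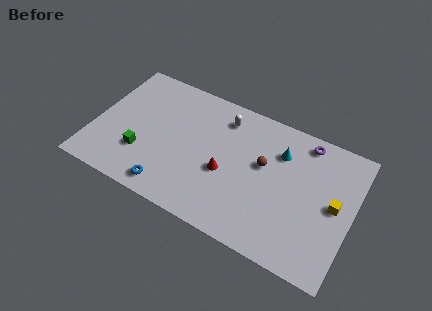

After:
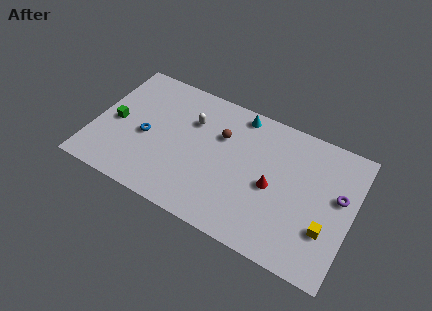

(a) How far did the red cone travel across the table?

2.9

The red cone was near (8.4, 3.8) before and (11.3, 4.2) after, so it travelled √(2.9² + 0.4²) ≈ 2.9 units.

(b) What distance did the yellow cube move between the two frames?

1.8

From (15.1, 4.7) to (14.8, 2.9), the yellow cube covered √(0.3² + 1.8²) ≈ 1.8 units.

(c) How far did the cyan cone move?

3.2

The cyan cone moved from about (11.5, 6.7) to (8.7, 8.2), a distance of √(2.8² + 1.5²) ≈ 3.2.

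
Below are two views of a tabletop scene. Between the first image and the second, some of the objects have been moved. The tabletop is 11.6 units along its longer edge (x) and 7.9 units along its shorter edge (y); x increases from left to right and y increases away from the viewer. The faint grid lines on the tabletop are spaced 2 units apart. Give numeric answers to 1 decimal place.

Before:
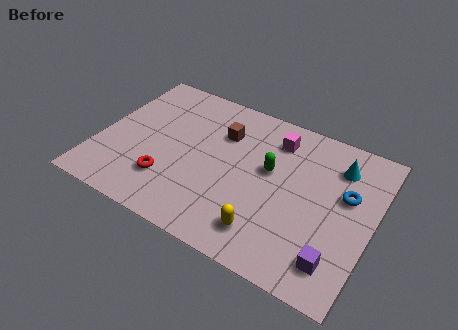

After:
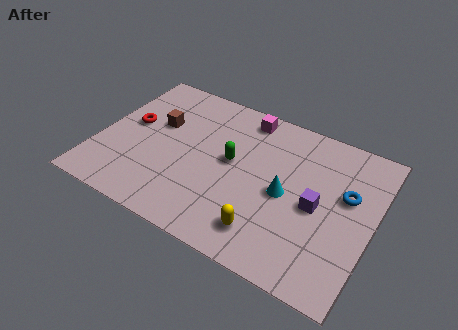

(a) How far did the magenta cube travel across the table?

1.5

The magenta cube was near (7.2, 6.3) before and (5.8, 6.9) after, so it travelled √(1.4² + 0.6²) ≈ 1.5 units.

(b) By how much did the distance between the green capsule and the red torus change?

-0.3

They were about 4.7 units apart before and 4.4 after — 0.3 units closer together.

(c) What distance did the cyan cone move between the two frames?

3.1

The cyan cone was near (9.9, 6.1) before and (8.0, 3.7) after, so it travelled √(1.9² + 2.4²) ≈ 3.1 units.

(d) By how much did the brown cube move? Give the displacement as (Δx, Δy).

(-2.7, -0.7)

From the two frames, the brown cube sits at roughly (5.0, 5.6) before and (2.3, 4.9) after.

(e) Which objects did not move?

the blue torus and the yellow capsule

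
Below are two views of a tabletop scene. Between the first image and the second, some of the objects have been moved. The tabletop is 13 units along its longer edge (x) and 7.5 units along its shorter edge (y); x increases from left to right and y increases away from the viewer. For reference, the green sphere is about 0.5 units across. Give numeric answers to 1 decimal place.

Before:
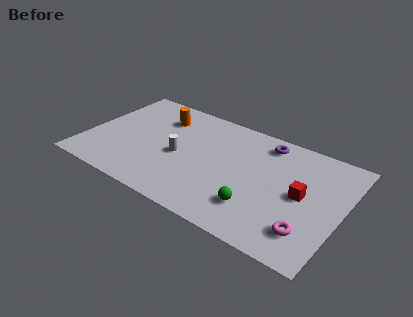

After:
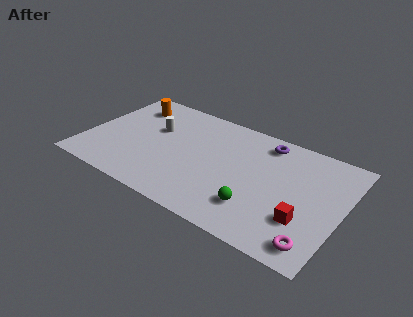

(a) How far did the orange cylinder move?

1.6

The orange cylinder moved from about (3.4, 5.7) to (1.8, 5.9), a distance of √(1.6² + 0.2²) ≈ 1.6.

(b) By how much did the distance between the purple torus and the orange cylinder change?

+1.6

They were about 5.4 units apart before and 7.0 after — 1.6 units further apart.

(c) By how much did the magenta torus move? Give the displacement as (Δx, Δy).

(0.4, -0.6)

The magenta torus started near (11.6, 1.7) and ended near (12.0, 1.1).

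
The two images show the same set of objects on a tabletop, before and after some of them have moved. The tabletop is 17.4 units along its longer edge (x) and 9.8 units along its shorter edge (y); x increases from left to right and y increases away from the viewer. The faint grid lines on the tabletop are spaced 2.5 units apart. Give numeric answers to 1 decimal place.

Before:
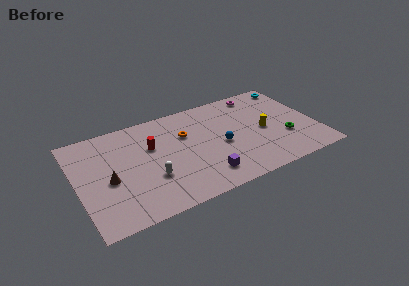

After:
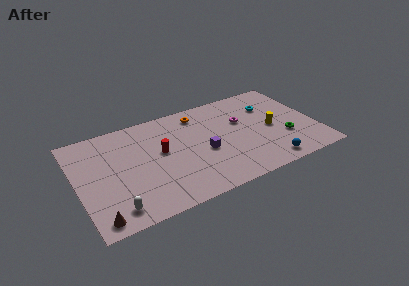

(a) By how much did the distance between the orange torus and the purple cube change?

-0.7

The distance was about 4.7 in the first image and 4.0 in the second, so they moved 0.7 units closer together.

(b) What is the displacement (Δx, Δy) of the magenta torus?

(-1.6, -2.4)

From the two frames, the magenta torus sits at roughly (13.8, 8.6) before and (12.2, 6.2) after.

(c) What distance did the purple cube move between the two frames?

2.3

From (8.8, 1.9) to (9.1, 4.2), the purple cube covered √(0.3² + 2.3²) ≈ 2.3 units.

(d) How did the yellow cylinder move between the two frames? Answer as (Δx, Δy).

(0.6, 0.0)

From the two frames, the yellow cylinder sits at roughly (13.6, 4.6) before and (14.2, 4.6) after.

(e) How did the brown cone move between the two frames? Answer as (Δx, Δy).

(-1.1, -3.2)

The brown cone was at about (2.2, 4.3) and moved to about (1.1, 1.1).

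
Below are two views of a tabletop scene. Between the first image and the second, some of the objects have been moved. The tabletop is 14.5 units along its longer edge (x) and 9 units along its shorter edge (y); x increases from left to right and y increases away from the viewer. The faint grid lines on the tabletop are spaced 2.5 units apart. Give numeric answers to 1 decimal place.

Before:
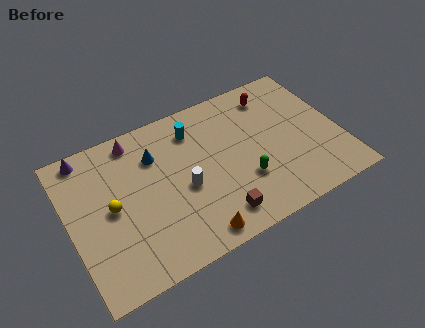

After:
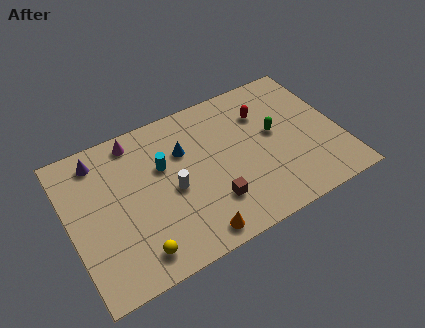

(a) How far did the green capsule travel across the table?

2.9

The green capsule was near (9.1, 2.9) before and (11.1, 5.0) after, so it travelled √(2.0² + 2.1²) ≈ 2.9 units.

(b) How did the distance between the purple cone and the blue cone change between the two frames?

+0.8

The distance was about 3.8 in the first image and 4.6 in the second, so they moved 0.8 units further apart.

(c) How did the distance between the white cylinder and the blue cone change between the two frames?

-0.7

Before: roughly 2.9 units apart; after: 2.2. That's 0.7 units closer together.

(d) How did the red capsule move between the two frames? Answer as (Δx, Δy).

(-0.7, -0.9)

From the two frames, the red capsule sits at roughly (11.4, 7.4) before and (10.7, 6.5) after.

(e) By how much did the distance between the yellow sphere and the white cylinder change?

-0.3

Before: roughly 3.8 units apart; after: 3.5. That's 0.3 units closer together.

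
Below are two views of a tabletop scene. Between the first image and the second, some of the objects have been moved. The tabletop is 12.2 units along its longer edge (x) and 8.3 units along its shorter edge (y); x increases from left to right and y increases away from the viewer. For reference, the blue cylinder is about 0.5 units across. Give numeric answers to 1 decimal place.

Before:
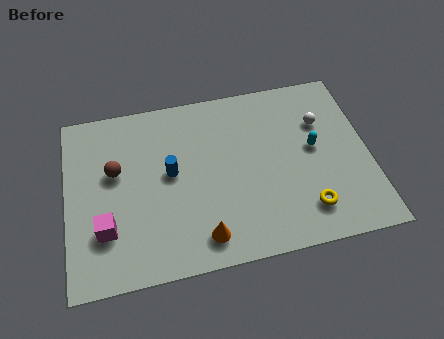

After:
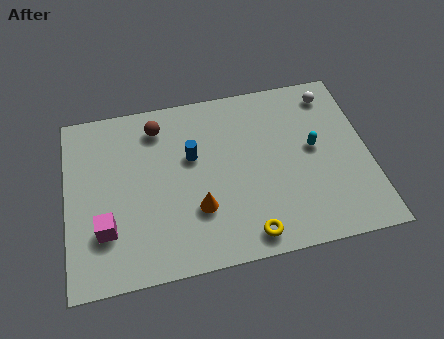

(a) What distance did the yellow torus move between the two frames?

2.5

The yellow torus was near (9.5, 1.7) before and (7.1, 1.0) after, so it travelled √(2.4² + 0.7²) ≈ 2.5 units.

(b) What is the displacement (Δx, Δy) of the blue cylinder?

(0.9, 0.6)

From the two frames, the blue cylinder sits at roughly (4.2, 4.5) before and (5.1, 5.1) after.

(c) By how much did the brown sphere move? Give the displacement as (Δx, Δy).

(1.8, 1.8)

The brown sphere was at about (2.0, 5.0) and moved to about (3.8, 6.8).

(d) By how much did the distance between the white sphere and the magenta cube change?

+1.0

The distance was about 9.5 in the first image and 10.5 in the second, so they moved 1.0 units further apart.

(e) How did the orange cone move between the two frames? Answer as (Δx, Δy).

(-0.1, 1.3)

The orange cone started near (5.3, 1.3) and ended near (5.2, 2.6).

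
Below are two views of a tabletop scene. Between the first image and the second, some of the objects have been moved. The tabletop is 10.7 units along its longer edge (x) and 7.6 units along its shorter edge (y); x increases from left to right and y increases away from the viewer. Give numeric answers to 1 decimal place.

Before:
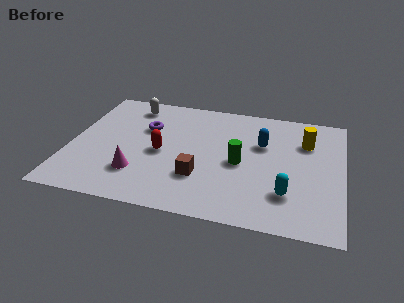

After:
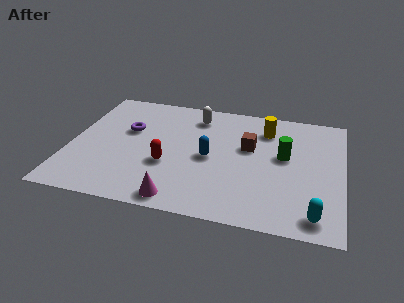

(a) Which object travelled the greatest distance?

the brown cube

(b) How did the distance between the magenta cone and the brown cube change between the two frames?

+2.1

They were about 2.4 units apart before and 4.5 after — 2.1 units further apart.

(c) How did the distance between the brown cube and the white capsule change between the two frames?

-2.4

Before: roughly 5.1 units apart; after: 2.7. That's 2.4 units closer together.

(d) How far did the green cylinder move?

1.9

From (6.7, 3.5) to (8.4, 4.3), the green cylinder covered √(1.7² + 0.8²) ≈ 1.9 units.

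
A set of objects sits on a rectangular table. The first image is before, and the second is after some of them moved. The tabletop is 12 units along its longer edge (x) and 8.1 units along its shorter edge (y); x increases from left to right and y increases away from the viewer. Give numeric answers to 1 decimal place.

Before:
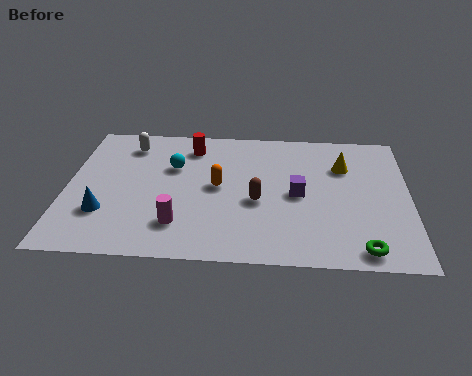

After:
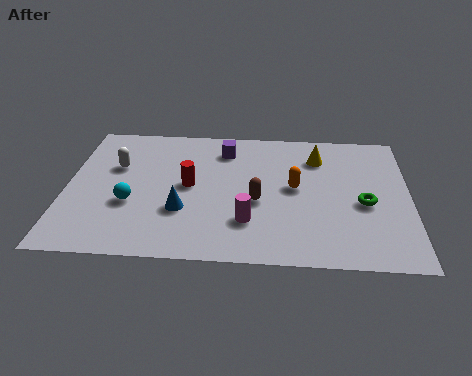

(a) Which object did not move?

the brown capsule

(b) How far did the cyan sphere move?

2.7

The cyan sphere was near (3.7, 5.3) before and (2.3, 3.0) after, so it travelled √(1.4² + 2.3²) ≈ 2.7 units.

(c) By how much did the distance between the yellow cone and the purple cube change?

+0.9

Before: roughly 2.4 units apart; after: 3.3. That's 0.9 units further apart.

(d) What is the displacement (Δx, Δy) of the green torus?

(0.1, 2.6)

From the two frames, the green torus sits at roughly (10.3, 0.9) before and (10.4, 3.5) after.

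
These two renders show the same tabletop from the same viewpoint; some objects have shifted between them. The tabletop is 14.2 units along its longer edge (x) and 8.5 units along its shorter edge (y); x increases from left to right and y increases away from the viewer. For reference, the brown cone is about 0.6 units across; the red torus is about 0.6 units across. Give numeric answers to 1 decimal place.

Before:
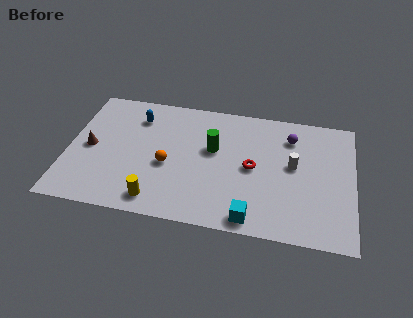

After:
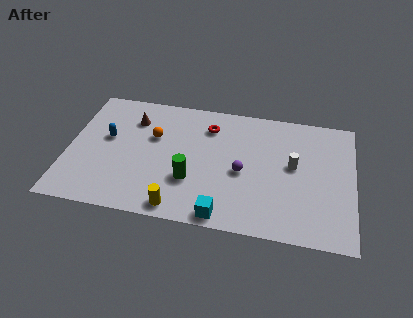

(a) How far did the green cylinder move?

2.5

The green cylinder moved from about (7.2, 5.1) to (6.2, 2.8), a distance of √(1.0² + 2.3²) ≈ 2.5.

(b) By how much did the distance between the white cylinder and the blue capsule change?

+1.2

They were about 8.1 units apart before and 9.3 after — 1.2 units further apart.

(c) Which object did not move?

the white cylinder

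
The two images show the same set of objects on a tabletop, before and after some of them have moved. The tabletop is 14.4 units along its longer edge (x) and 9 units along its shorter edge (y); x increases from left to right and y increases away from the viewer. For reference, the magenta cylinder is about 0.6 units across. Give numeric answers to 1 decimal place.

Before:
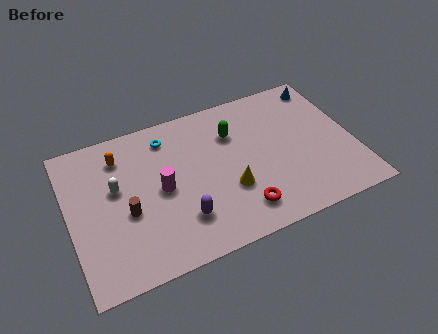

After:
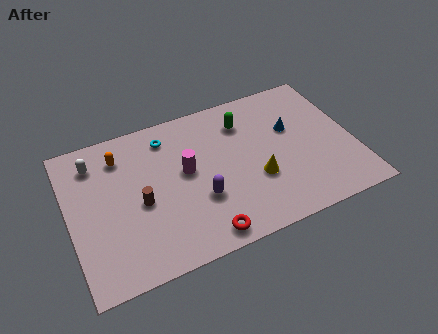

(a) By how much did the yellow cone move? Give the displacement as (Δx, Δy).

(1.4, 0.1)

The yellow cone started near (7.9, 3.1) and ended near (9.3, 3.2).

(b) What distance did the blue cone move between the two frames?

3.0

The blue cone was near (13.4, 7.8) before and (11.4, 5.6) after, so it travelled √(2.0² + 2.2²) ≈ 3.0 units.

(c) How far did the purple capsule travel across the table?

1.3

The purple capsule moved from about (5.4, 2.3) to (6.4, 3.1), a distance of √(1.0² + 0.8²) ≈ 1.3.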